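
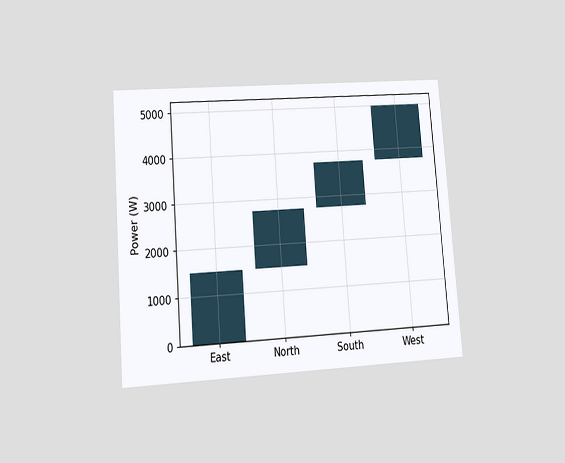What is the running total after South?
3750W

The chart is tilted about 4° counter-clockwise and viewed at a slight angle. After South the running total reaches 3750W.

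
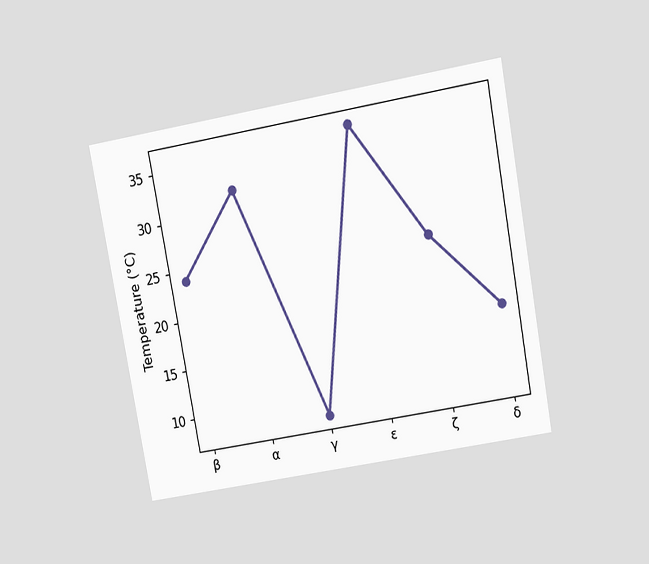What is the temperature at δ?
16°C

The chart is tilted about 10° counter-clockwise and viewed at a slight angle. At δ, the line is at 16°C.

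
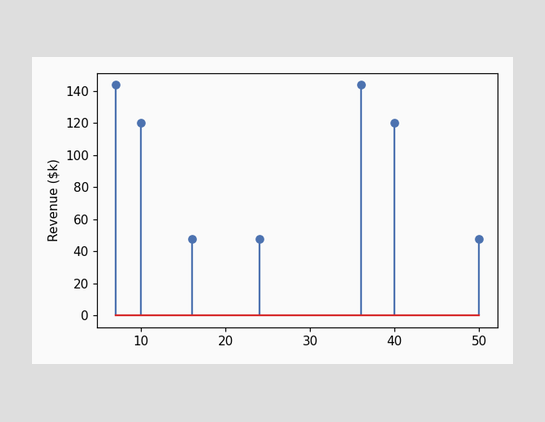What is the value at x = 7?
The stem at x=7 reaches $144k.

$144k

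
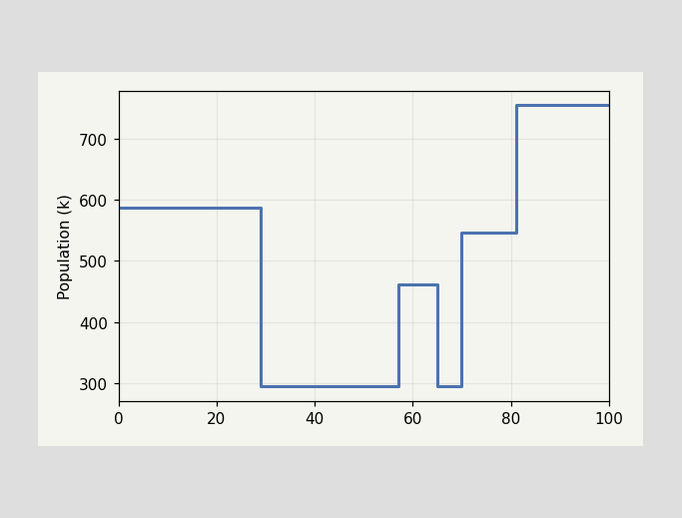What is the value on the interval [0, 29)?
588k

On [0, 29) the step sits at 588k.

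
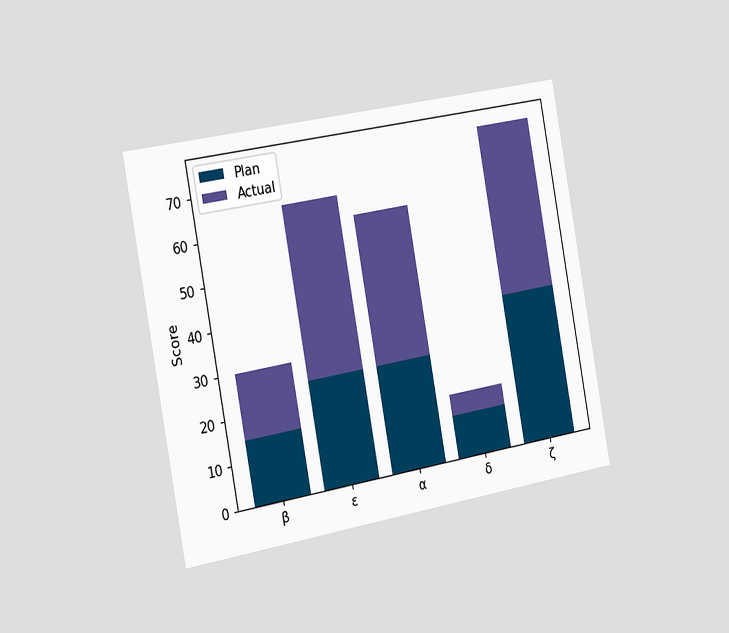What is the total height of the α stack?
The chart is tilted about 10° counter-clockwise and viewed slightly from the left. The α stack's top reaches 60 on the y-axis.

60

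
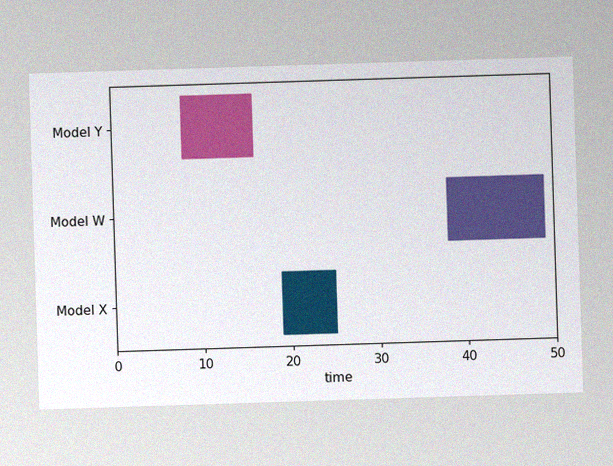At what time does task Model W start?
The image has some photo noise and uneven lighting. The Model W bar begins at t=38.

38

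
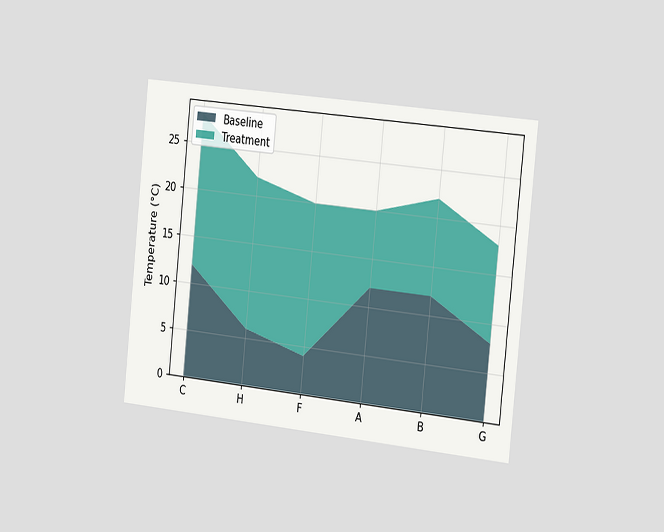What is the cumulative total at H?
The chart is tilted about 6° clockwise and viewed slightly from the right. The stacked total at H reaches 22°C.

22°C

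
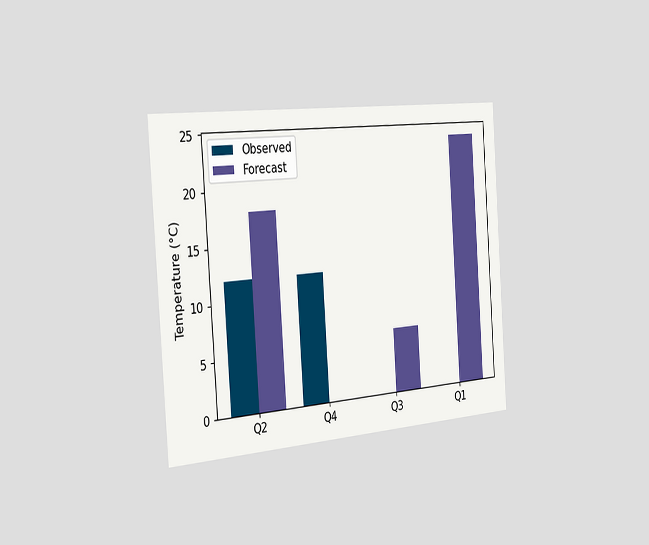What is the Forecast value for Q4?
The chart is tilted about 4° counter-clockwise and viewed slightly from the left. The Forecast bar at Q4 reaches 0°C on the y-axis.

0°C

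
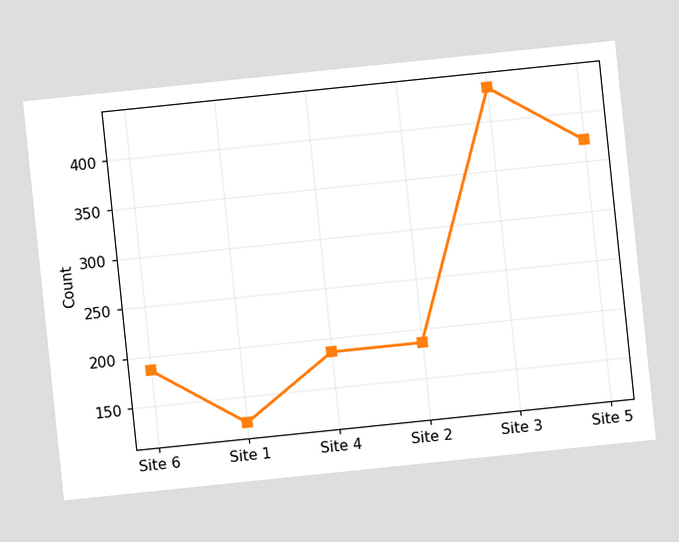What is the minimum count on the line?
124

The chart is tilted about 6° counter-clockwise. The lowest point is at Site 1, and reading across to the y-axis gives 124.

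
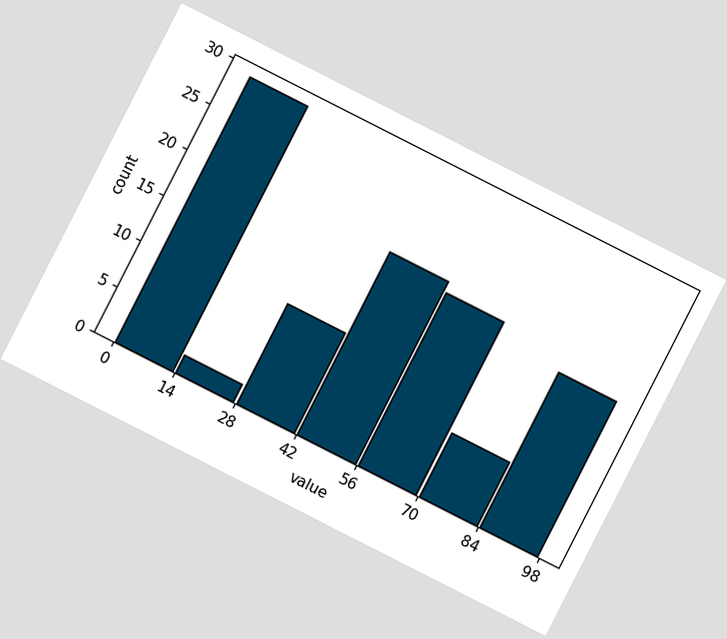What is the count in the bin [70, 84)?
The chart is tilted about 27° clockwise. The [70, 84) bin has height 7.

7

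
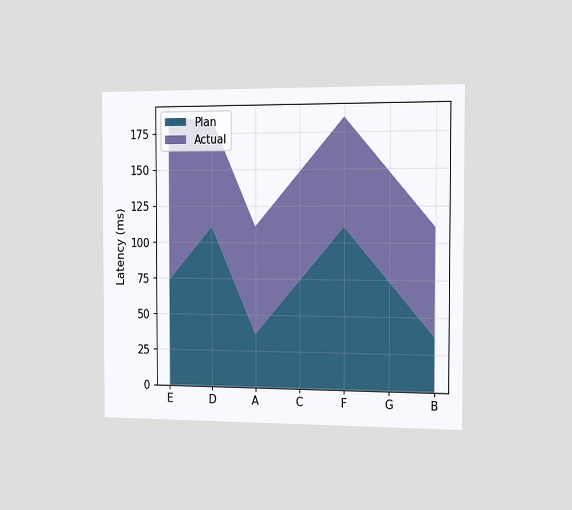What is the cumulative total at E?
The chart is viewed slightly from the right. The stacked total at E reaches 185ms.

185ms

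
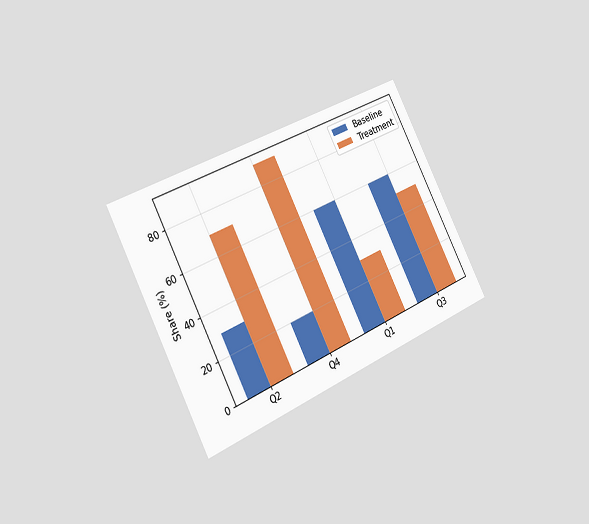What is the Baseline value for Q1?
60%

The chart is tilted about 27° counter-clockwise and viewed slightly from the left. The Baseline bar at Q1 reaches 60% on the y-axis.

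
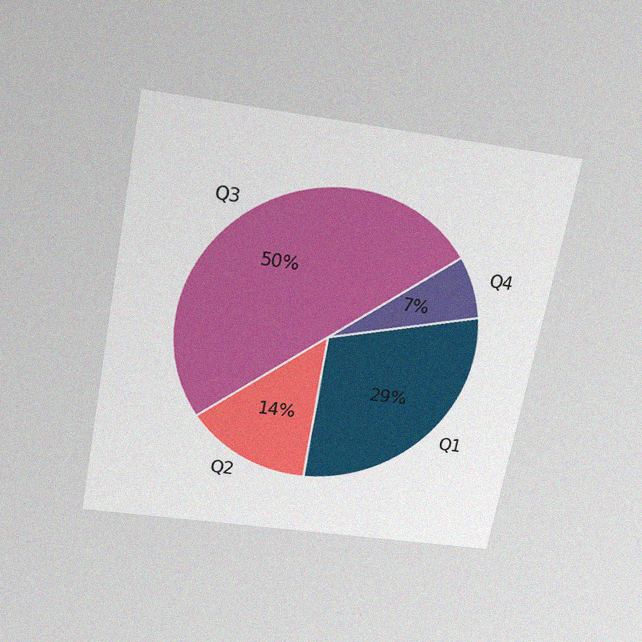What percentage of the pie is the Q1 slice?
The chart is tilted about 11° clockwise and viewed slightly from above, with some photo noise. The Q1 slice takes up 29% of the pie.

29%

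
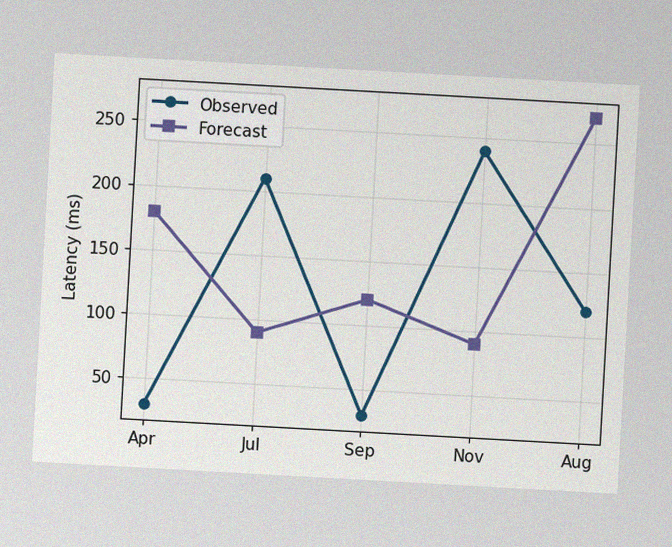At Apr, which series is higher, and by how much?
Forecast, by 150ms

The chart is tilted about 3° clockwise, with some photo noise. At Apr, Forecast sits above the other line by 150ms.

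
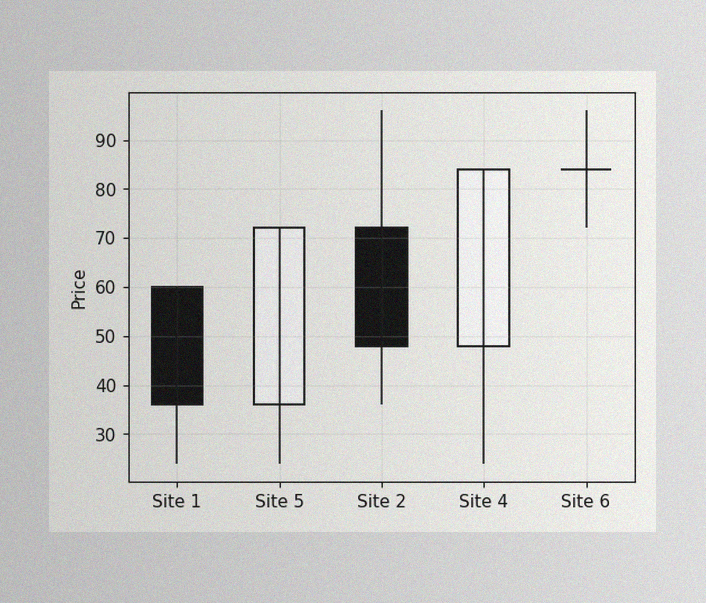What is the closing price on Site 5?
72

The image has some photo noise and uneven lighting. The Site 5 candle closes at 72.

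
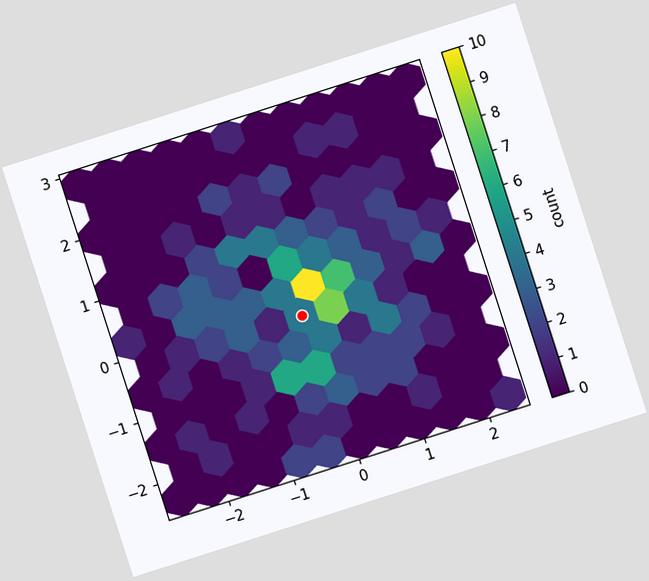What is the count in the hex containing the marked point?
4

The chart is tilted about 18° counter-clockwise. The marked hex reads 4 on the colorbar.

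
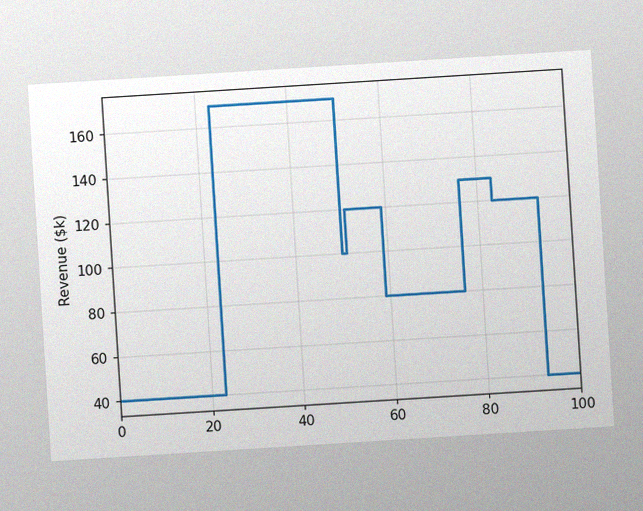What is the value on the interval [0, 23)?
The chart is tilted about 4° counter-clockwise, with some photo noise. On [0, 23) the step sits at $40k.

$40k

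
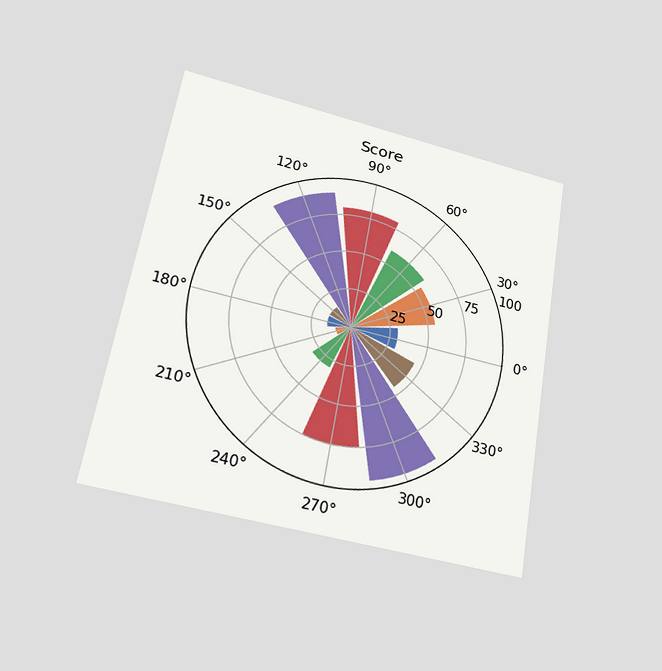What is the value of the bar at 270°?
The chart is tilted about 10° clockwise and viewed slightly from below. The bar at 270° reaches 75 on the radial axis.

75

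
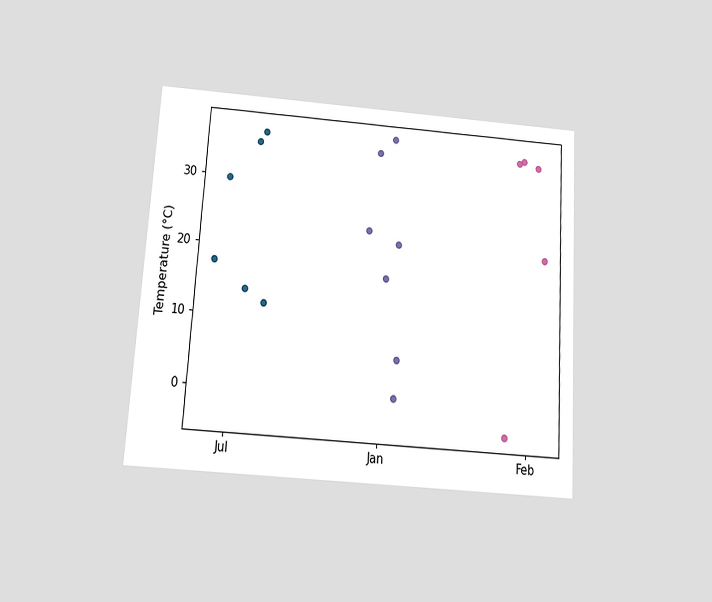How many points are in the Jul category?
The chart is tilted about 4° clockwise and viewed slightly from below. Counting the markers in the Jul column gives 6.

6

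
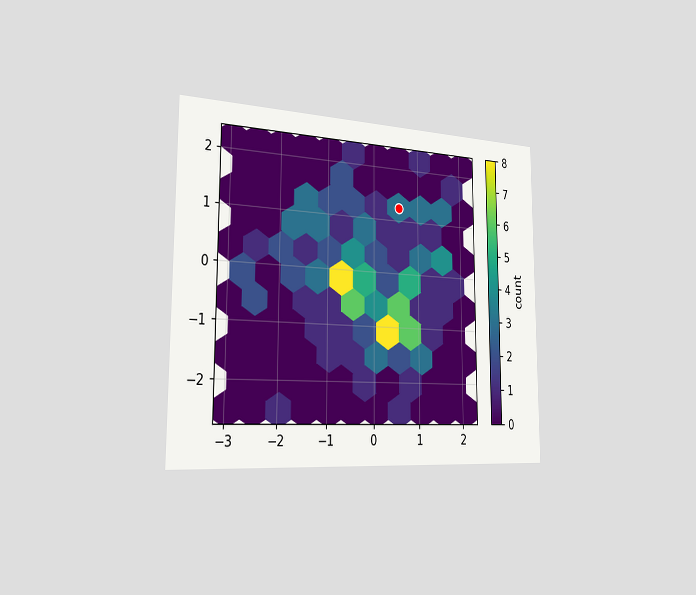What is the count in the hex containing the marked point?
3

The chart is viewed slightly from the left. The marked hex reads 3 on the colorbar.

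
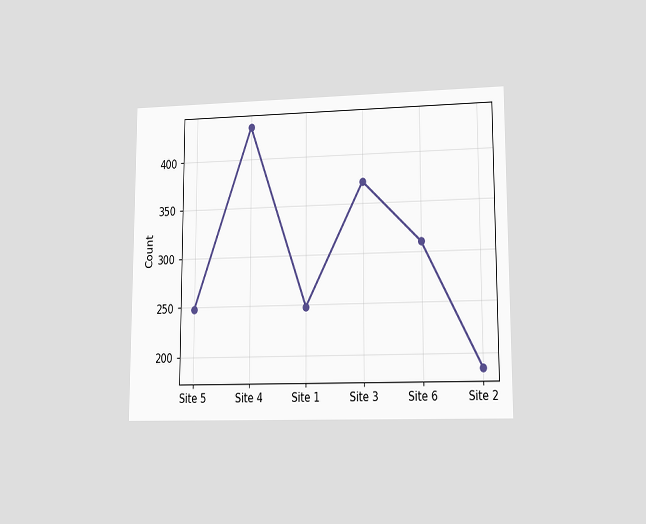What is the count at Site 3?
372

The chart is viewed at a slight angle. At Site 3, the line is at 372.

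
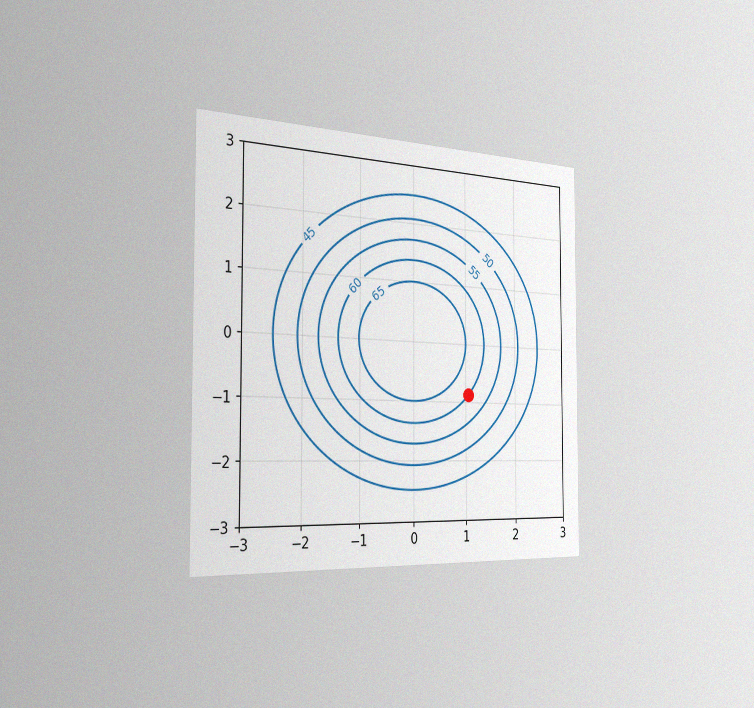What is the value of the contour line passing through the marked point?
60

The chart is viewed slightly from the left, with some photo noise. The marked point sits on the contour labelled 60.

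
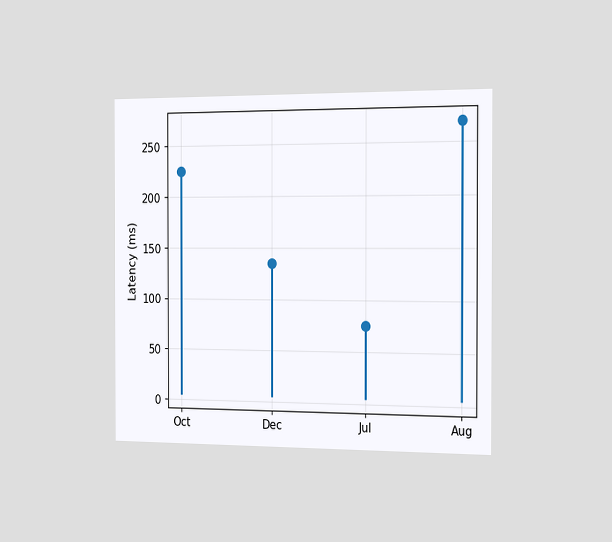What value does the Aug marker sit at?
270ms

The chart is viewed slightly from the right. The Aug marker sits at 270ms.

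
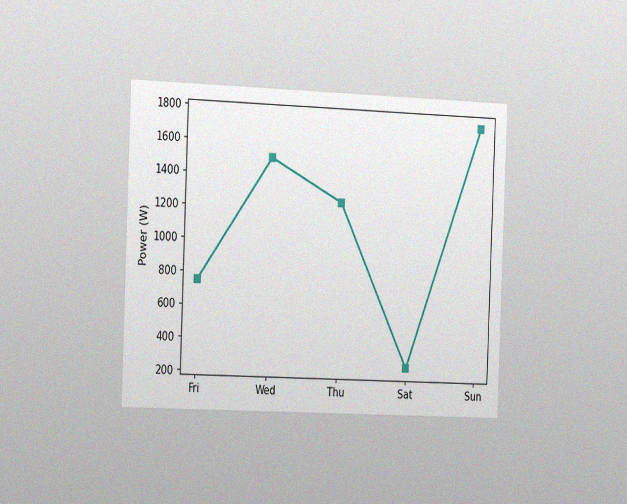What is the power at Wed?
The chart is tilted about 2° clockwise and viewed slightly from the left, with some photo noise. At Wed, the line is at 1500W.

1500W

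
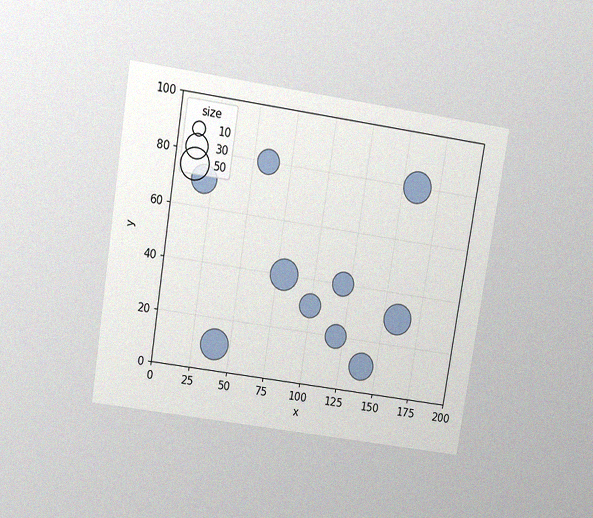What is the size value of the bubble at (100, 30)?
The chart is tilted about 9° clockwise and viewed slightly from above, with some photo noise. Matching the bubble at (100, 30) against the size legend gives 30.

30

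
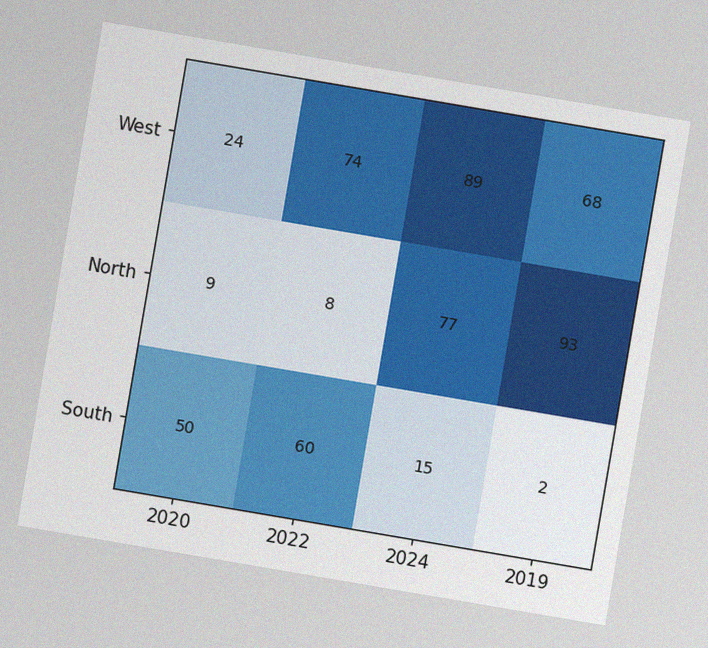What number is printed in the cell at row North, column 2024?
The chart is tilted about 10° clockwise, with some photo noise. The (North, 2024) cell reads 77.

77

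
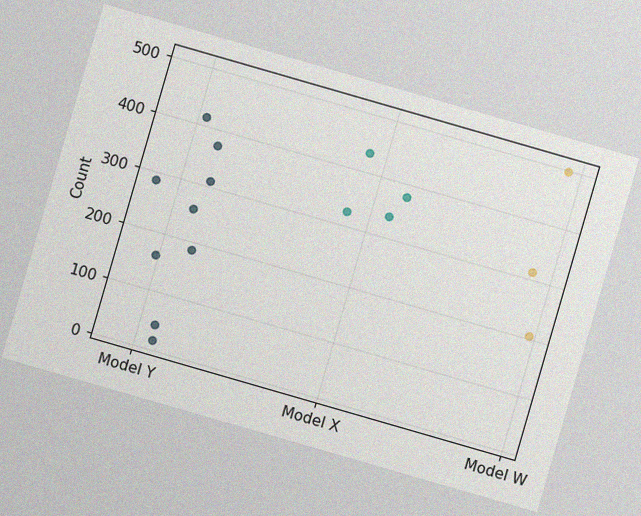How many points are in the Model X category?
The chart is tilted about 16° clockwise, with some photo noise. Counting the markers in the Model X column gives 4.

4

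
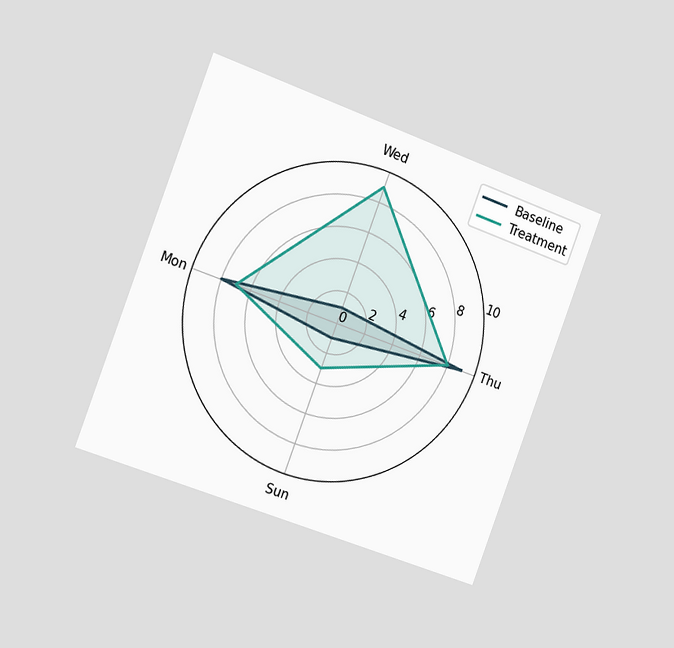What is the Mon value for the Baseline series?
8

The chart is tilted about 20° clockwise and viewed slightly from the left. On the Mon axis, Baseline reaches 8.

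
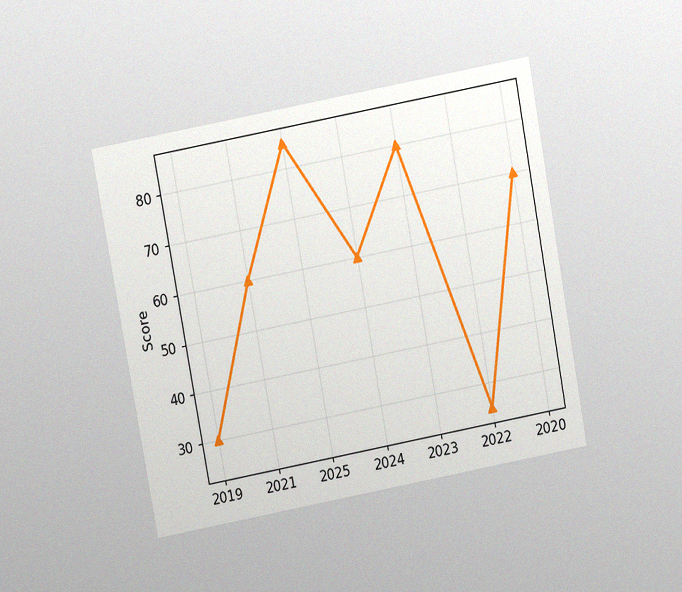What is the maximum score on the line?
85

The chart is tilted about 10° counter-clockwise and viewed slightly from above, with some photo noise. The highest point is at 2025, and reading across to the y-axis gives 85.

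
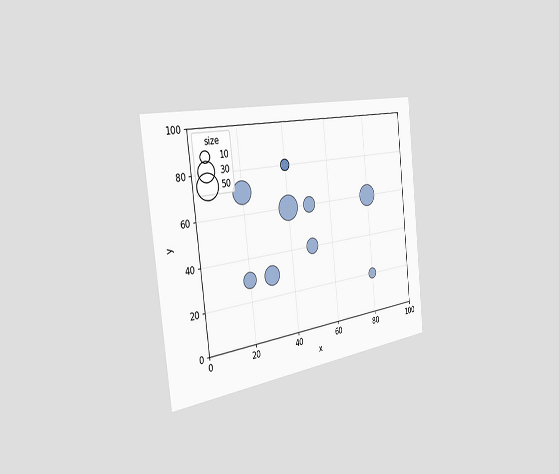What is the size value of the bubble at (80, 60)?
The chart is tilted about 6° counter-clockwise and viewed slightly from the left. Matching the bubble at (80, 60) against the size legend gives 40.

40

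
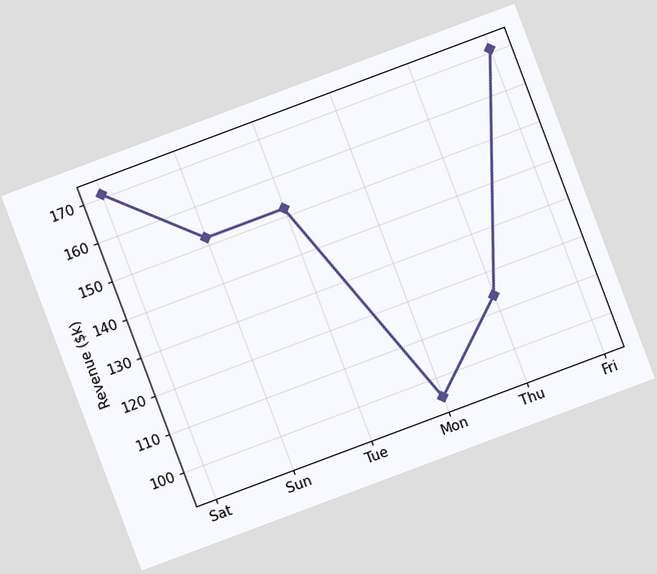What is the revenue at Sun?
$152k

The chart is tilted about 21° counter-clockwise. At Sun, the line is at $152k.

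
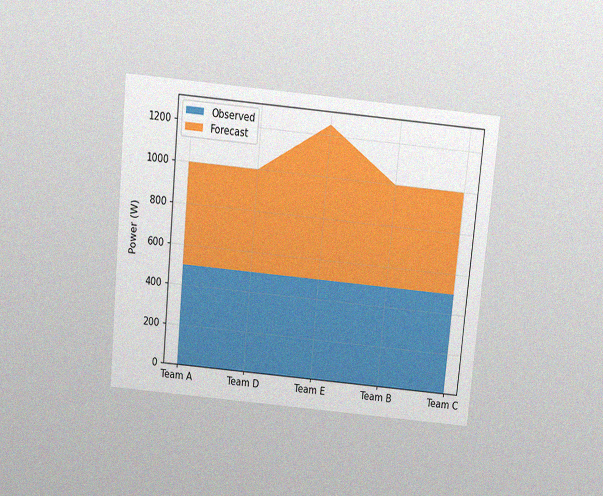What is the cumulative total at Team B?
1000W

The chart is tilted about 5° clockwise and viewed slightly from above, with some photo noise. The stacked total at Team B reaches 1000W.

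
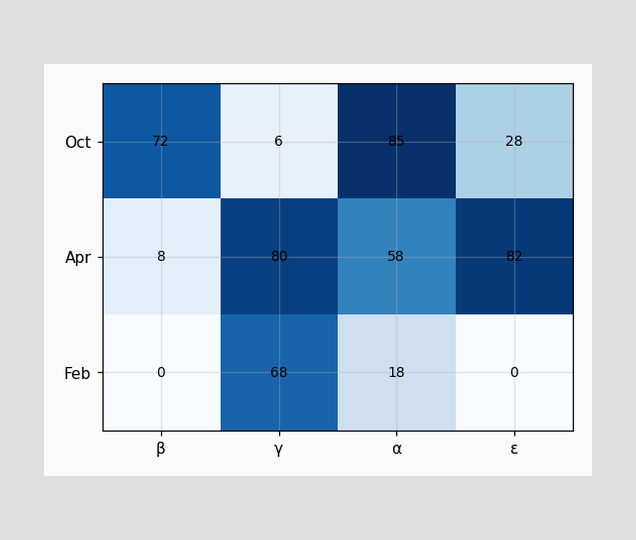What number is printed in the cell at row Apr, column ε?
82

The (Apr, ε) cell reads 82.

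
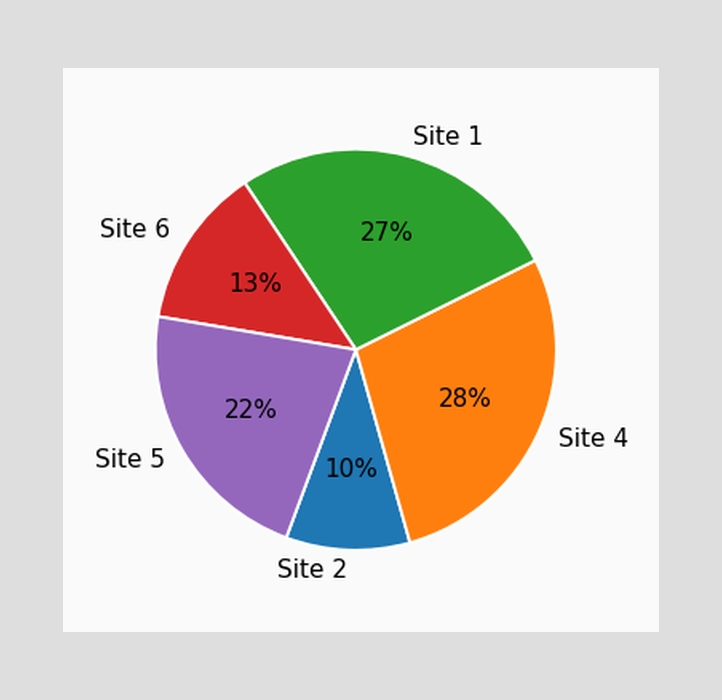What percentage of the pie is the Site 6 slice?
13%

The Site 6 slice takes up 13% of the pie.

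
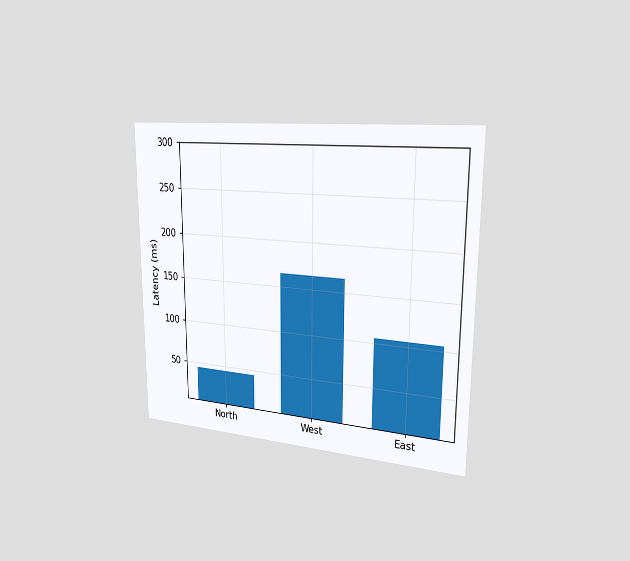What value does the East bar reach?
105ms

The chart is viewed slightly from the right. Reading along the chart's y-axis, the East bar reaches 105ms.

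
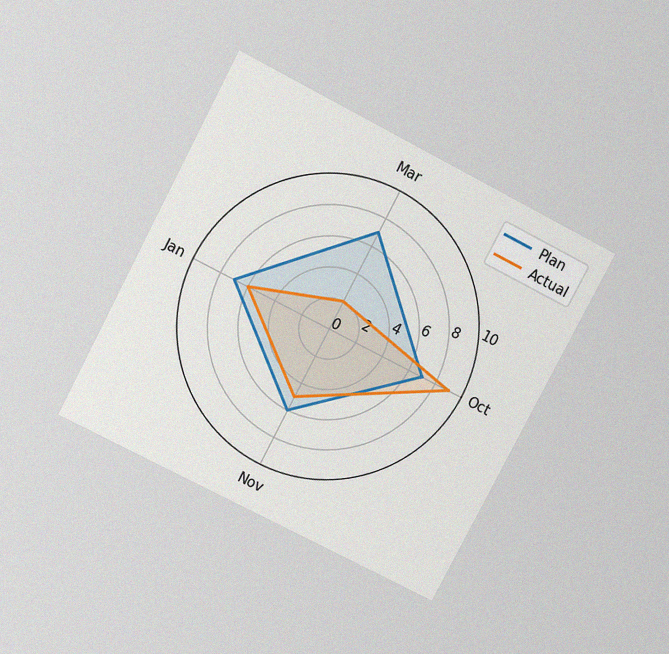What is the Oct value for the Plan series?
The chart is tilted about 28° clockwise and viewed slightly from above, with some photo noise. On the Oct axis, Plan reaches 7.

7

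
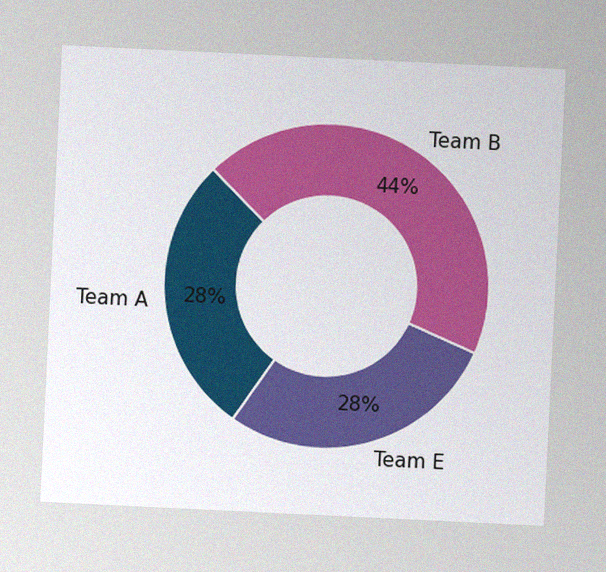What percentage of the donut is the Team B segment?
44%

The chart is tilted about 3° clockwise, with some photo noise. The Team B segment takes up 44% of the ring.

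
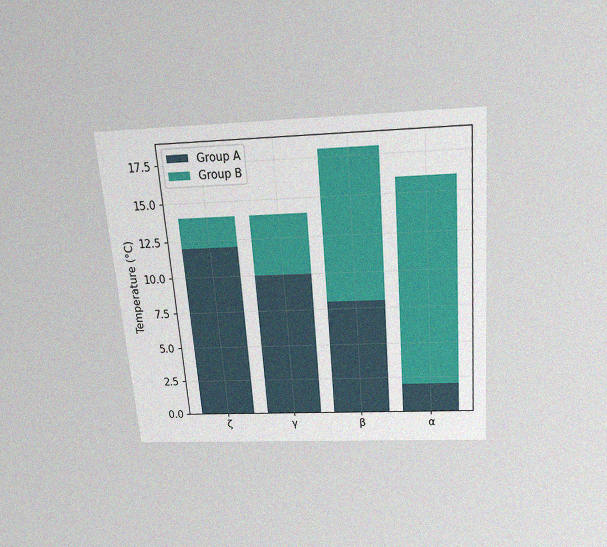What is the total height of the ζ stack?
The chart is tilted about 5° counter-clockwise and viewed slightly from above, with some photo noise. The ζ stack's top reaches 14°C on the y-axis.

14°C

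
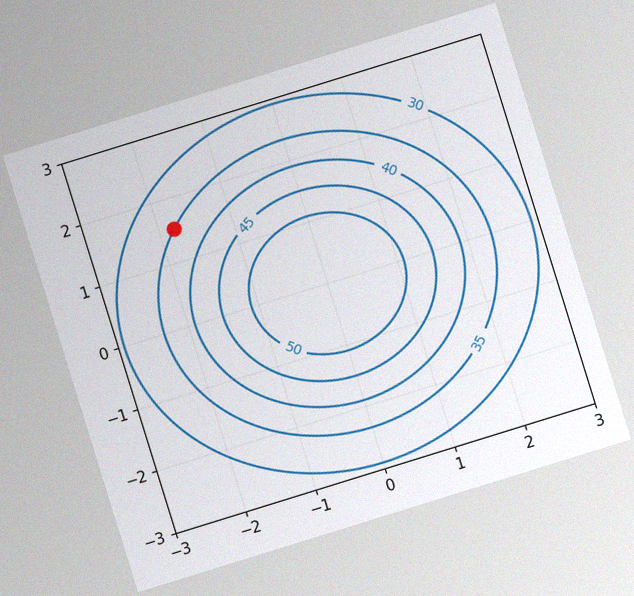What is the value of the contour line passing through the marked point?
The chart is tilted about 17° counter-clockwise, with some photo noise. The marked point sits on the contour labelled 35.

35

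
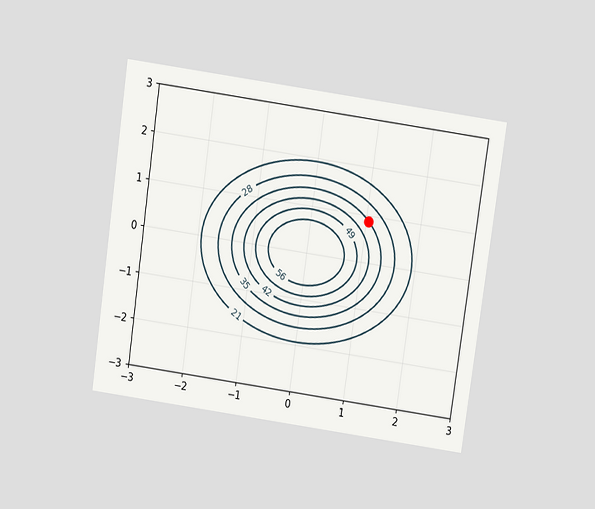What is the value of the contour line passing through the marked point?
The chart is tilted about 8° clockwise and viewed slightly from above. The marked point sits on the contour labelled 35.

35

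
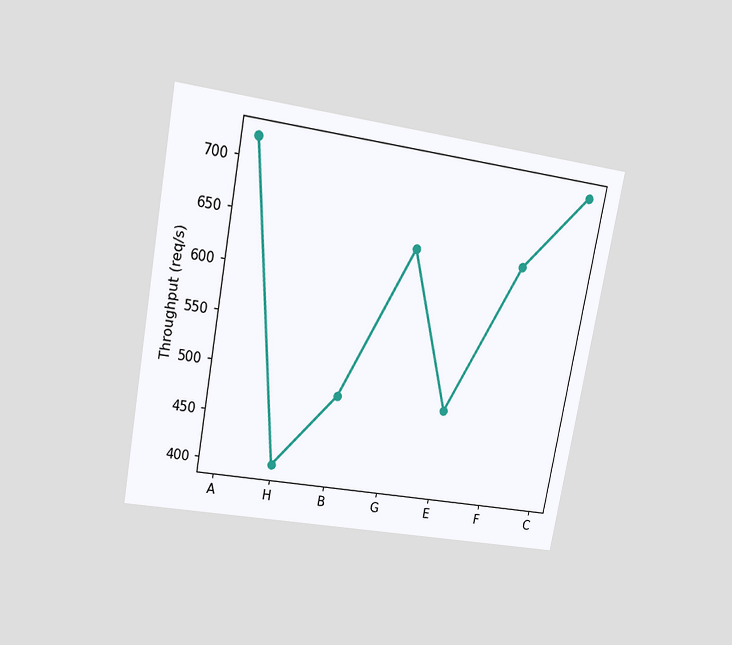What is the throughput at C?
The chart is tilted about 10° clockwise and viewed at a slight angle. At C, the line is at 720req/s.

720req/s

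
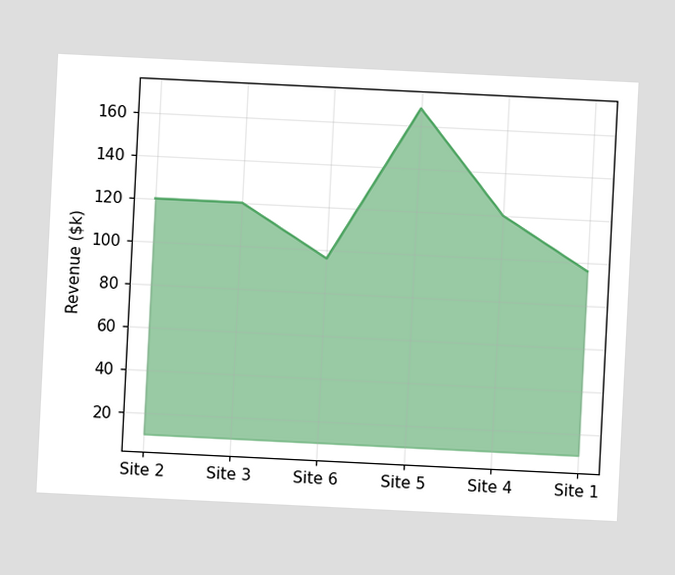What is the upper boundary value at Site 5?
The chart is tilted about 3° clockwise. At Site 5 the upper boundary is at $168k.

$168k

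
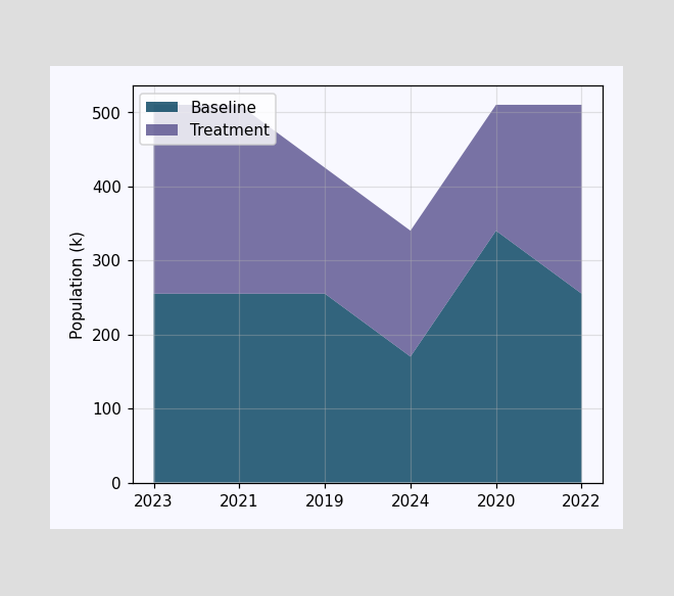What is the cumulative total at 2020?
510k

The stacked total at 2020 reaches 510k.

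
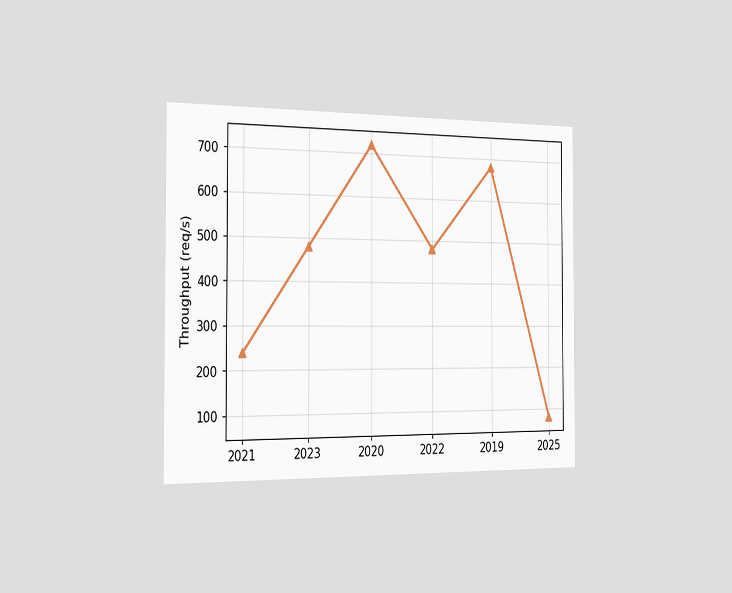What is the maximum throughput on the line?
720req/s

The chart is viewed slightly from the left. The highest point is at 2020, and reading across to the y-axis gives 720req/s.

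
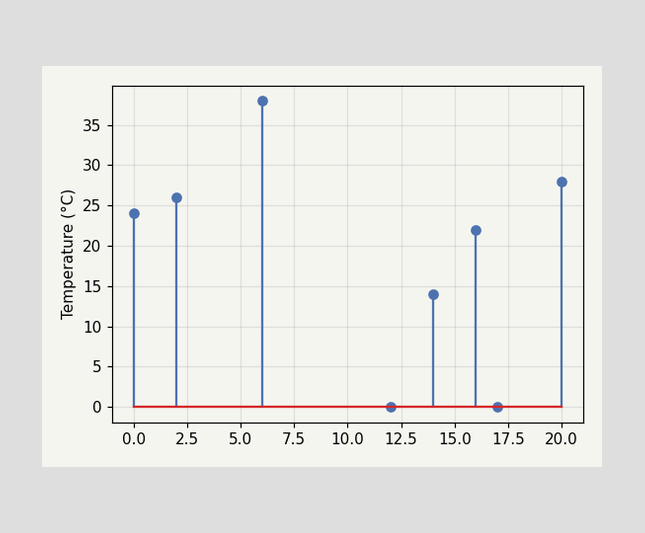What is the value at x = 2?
The stem at x=2 reaches 26°C.

26°C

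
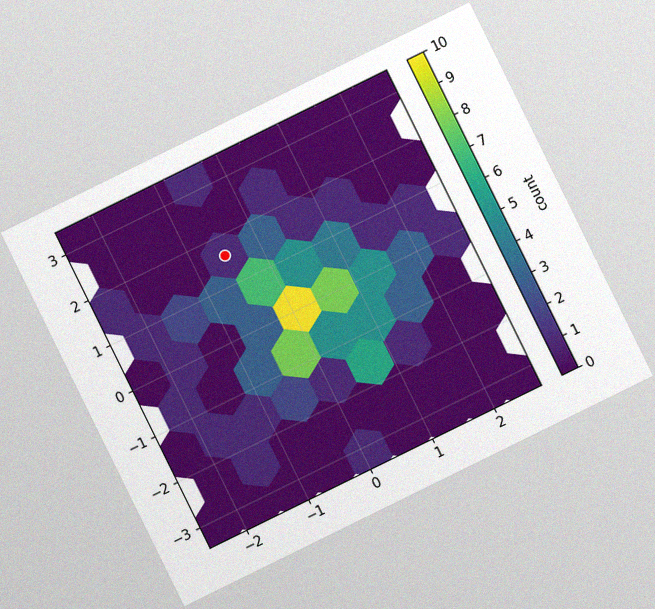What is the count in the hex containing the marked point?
The chart is tilted about 26° counter-clockwise, with some photo noise. The marked hex reads 1 on the colorbar.

1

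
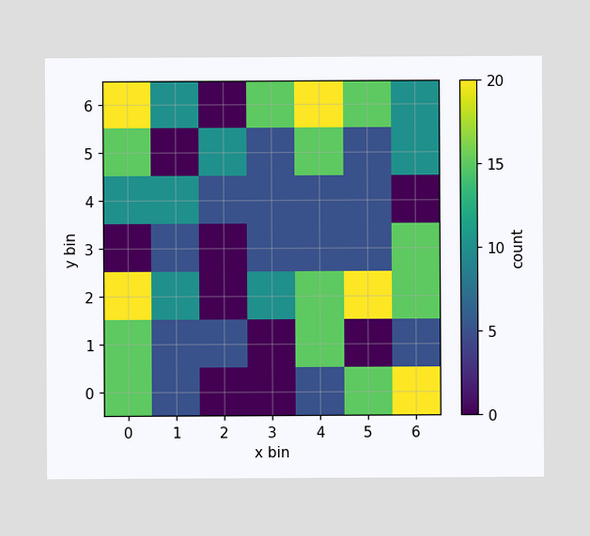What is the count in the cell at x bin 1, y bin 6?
Matching the cell (1, 6) against the colorbar gives 10.

10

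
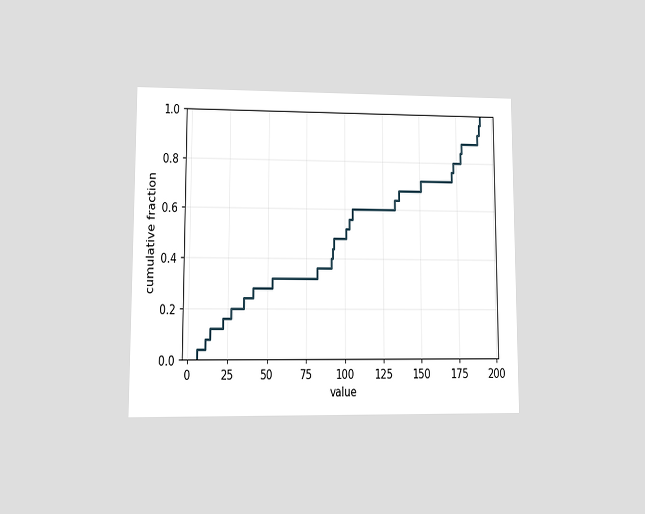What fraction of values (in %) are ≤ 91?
40%

The chart is viewed at a slight angle. At x=91 the ECDF step is at 40%.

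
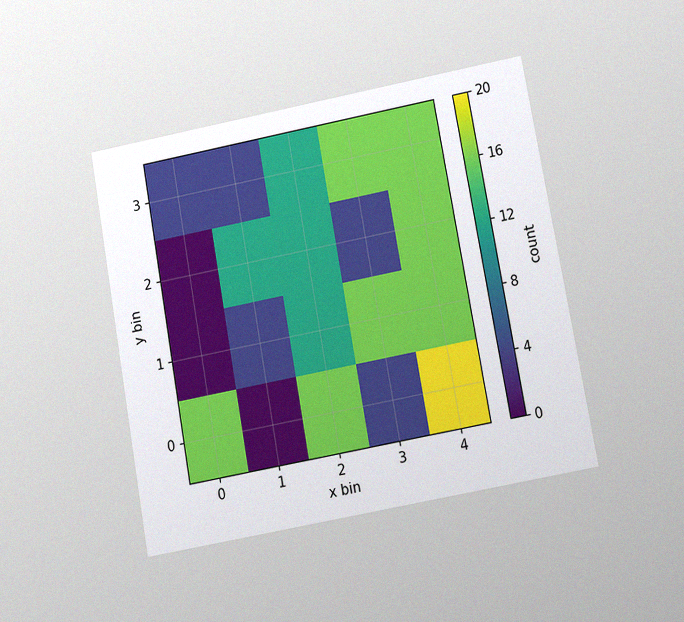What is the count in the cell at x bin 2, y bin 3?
The chart is tilted about 10° counter-clockwise and viewed at a slight angle, with some photo noise. Matching the cell (2, 3) against the colorbar gives 12.

12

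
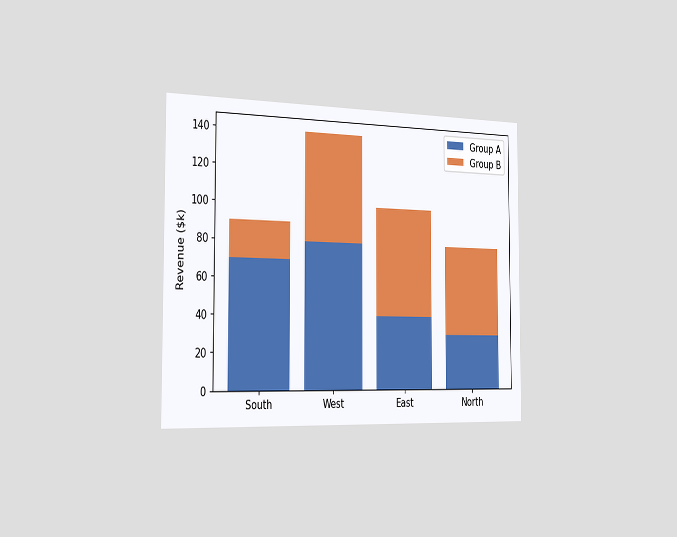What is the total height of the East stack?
The chart is viewed slightly from the left. The East stack's top reaches $100k on the y-axis.

$100k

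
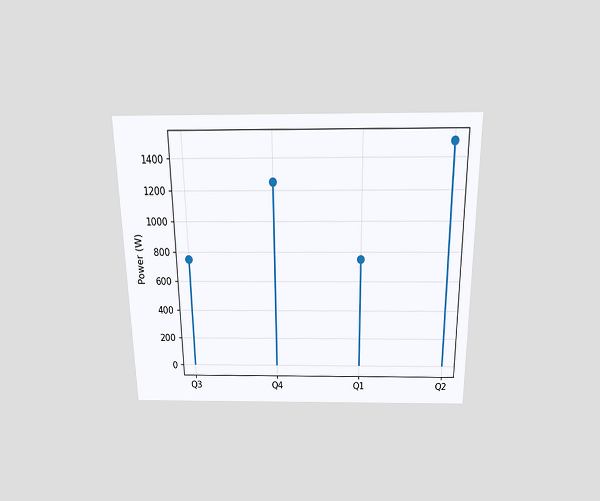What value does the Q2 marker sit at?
The chart is viewed slightly from above. The Q2 marker sits at 1500W.

1500W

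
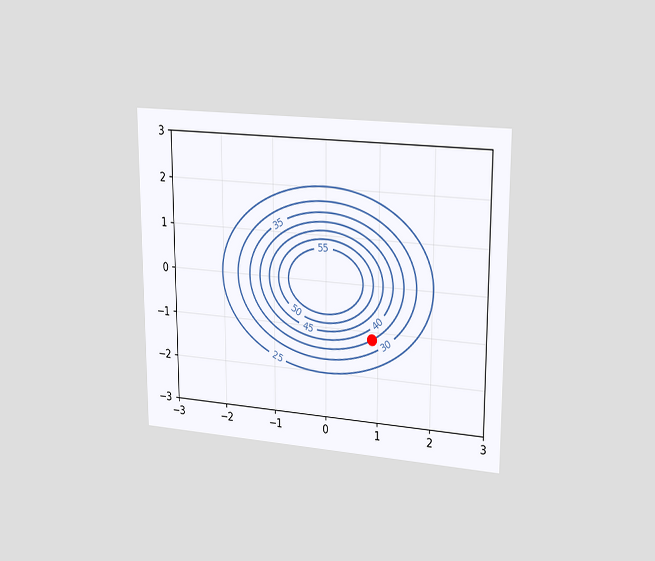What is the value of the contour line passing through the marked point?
The chart is viewed slightly from the right. The marked point sits on the contour labelled 35.

35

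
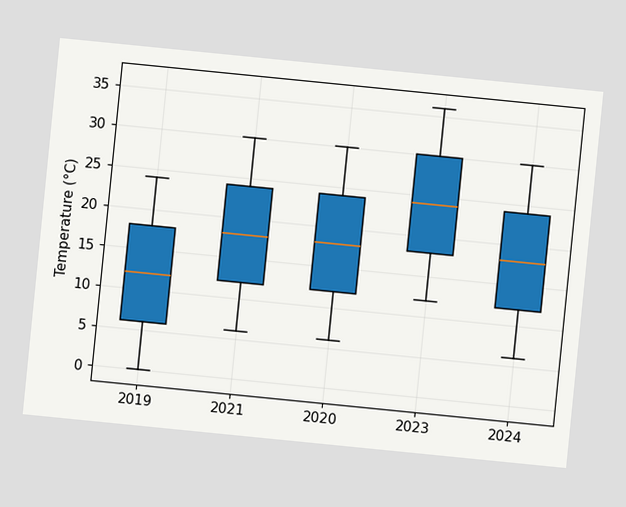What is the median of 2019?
12°C

The chart is tilted about 6° clockwise. The median line in the 2019 box sits at 12°C.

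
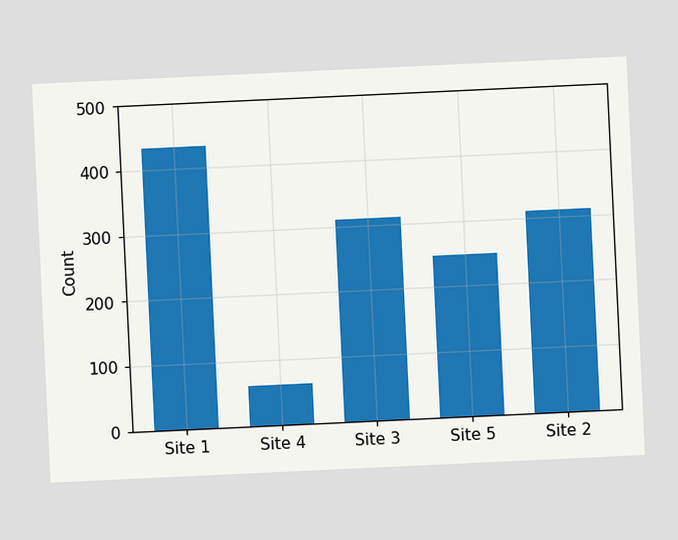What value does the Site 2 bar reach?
310

The chart is tilted about 3° counter-clockwise. Reading along the chart's y-axis, the Site 2 bar reaches 310.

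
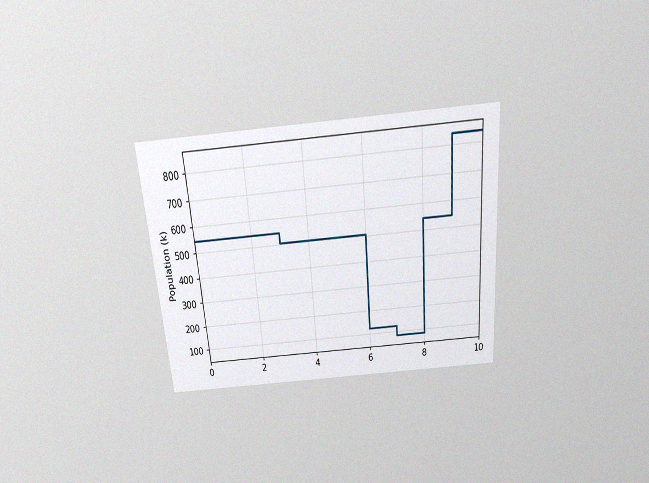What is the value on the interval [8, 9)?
546k

The chart is tilted about 5° counter-clockwise and viewed slightly from above, with some photo noise. On [8, 9) the step sits at 546k.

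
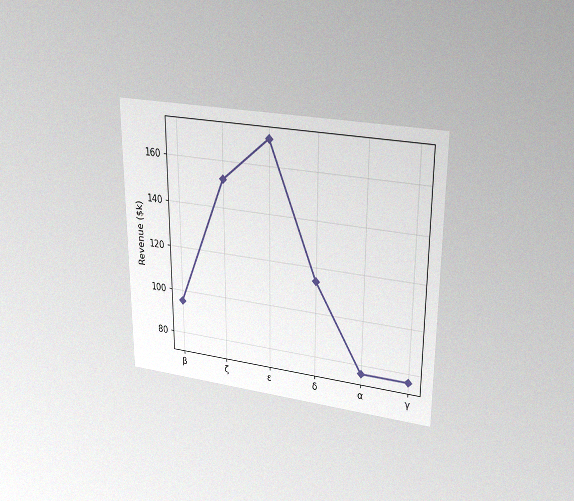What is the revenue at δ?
$114k

The chart is viewed at a slight angle, with some photo noise. At δ, the line is at $114k.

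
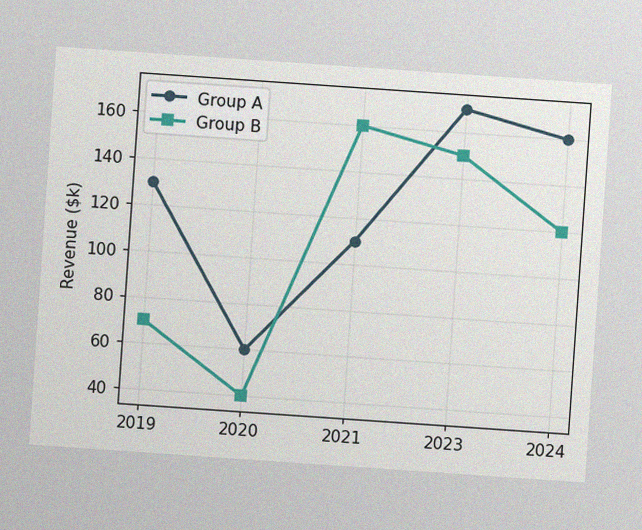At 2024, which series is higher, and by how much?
Group A, by $40k

The chart is tilted about 4° clockwise, with some photo noise. At 2024, Group A sits above the other line by $40k.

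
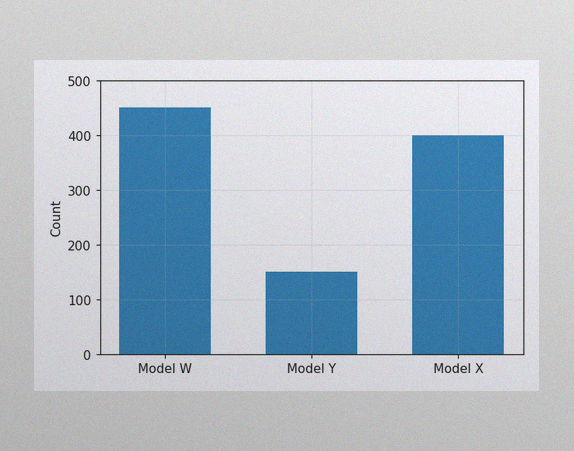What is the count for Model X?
400

The image has some photo noise and uneven lighting. Reading along the chart's y-axis, the Model X bar reaches 400.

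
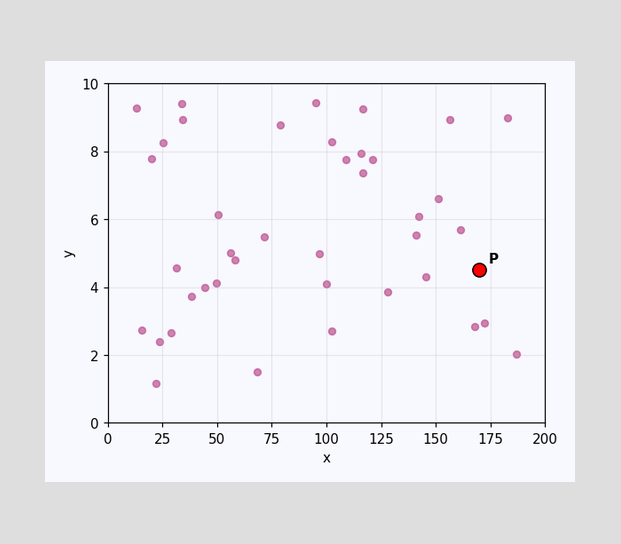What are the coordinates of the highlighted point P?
Following the gridlines from P to each axis, P sits at (170, 4.5).

(170, 4.5)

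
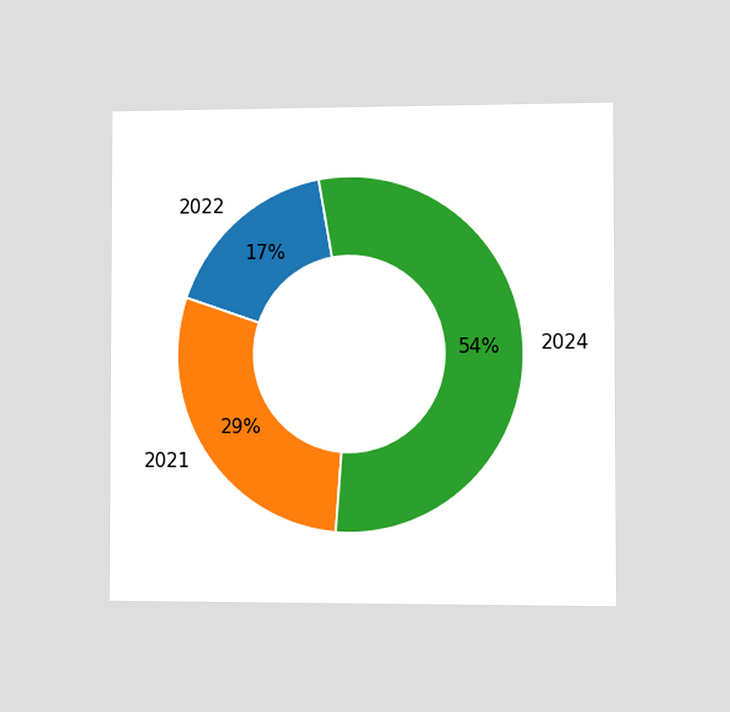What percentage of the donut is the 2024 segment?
54%

The chart is viewed slightly from the right. The 2024 segment takes up 54% of the ring.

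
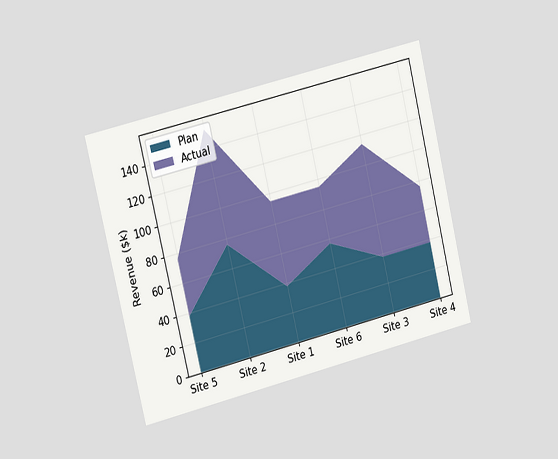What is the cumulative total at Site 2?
The chart is tilted about 14° counter-clockwise and viewed slightly from the left. The stacked total at Site 2 reaches $152k.

$152k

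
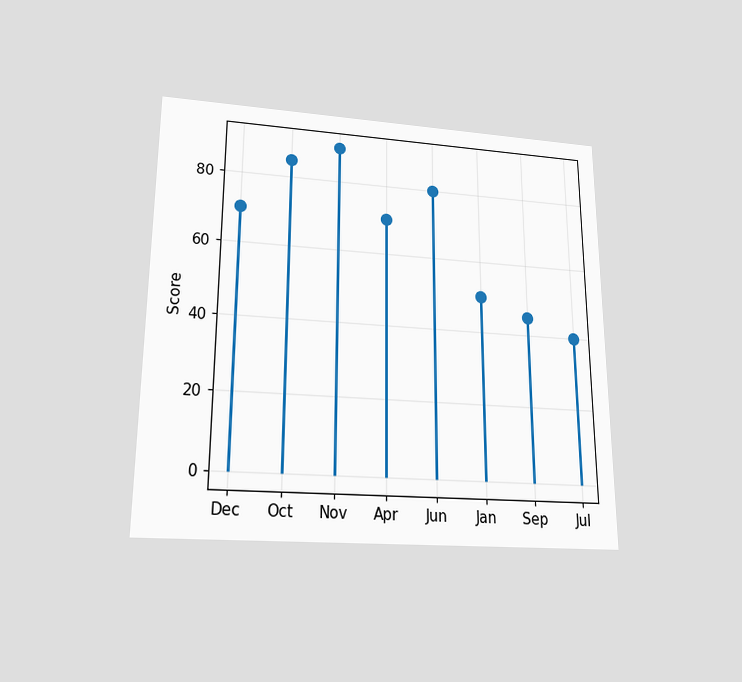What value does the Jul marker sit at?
40

The chart is viewed slightly from below. The Jul marker sits at 40.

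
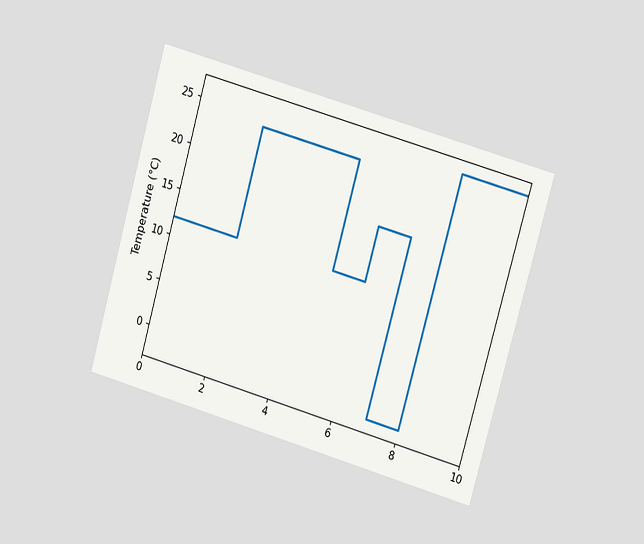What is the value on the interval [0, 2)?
12°C

The chart is tilted about 16° clockwise and viewed at a slight angle. On [0, 2) the step sits at 12°C.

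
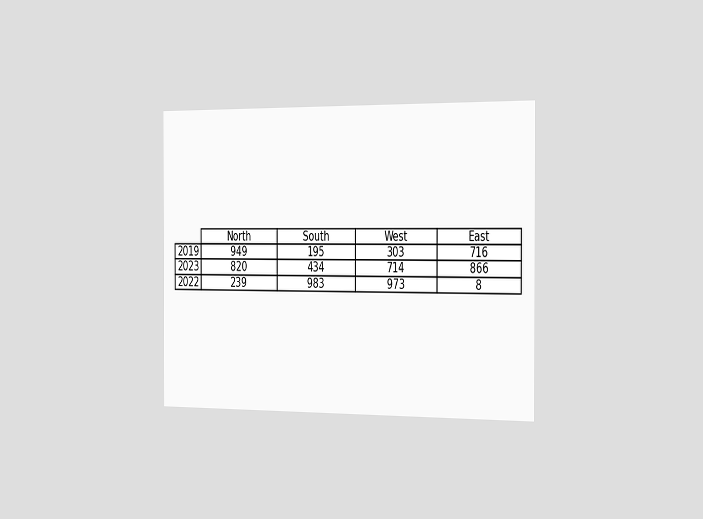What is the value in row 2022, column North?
239

The chart is viewed slightly from the right. The (2022, North) cell reads 239.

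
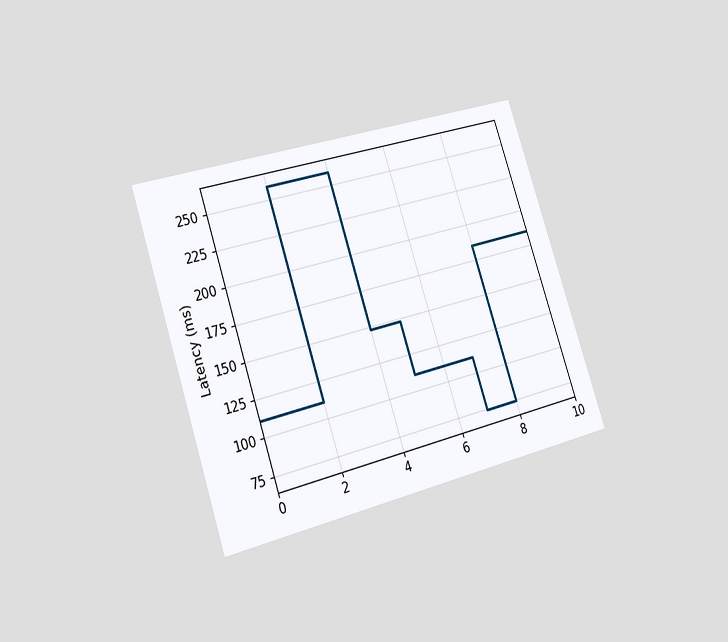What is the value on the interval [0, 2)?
111ms

The chart is tilted about 18° counter-clockwise and viewed slightly from the left. On [0, 2) the step sits at 111ms.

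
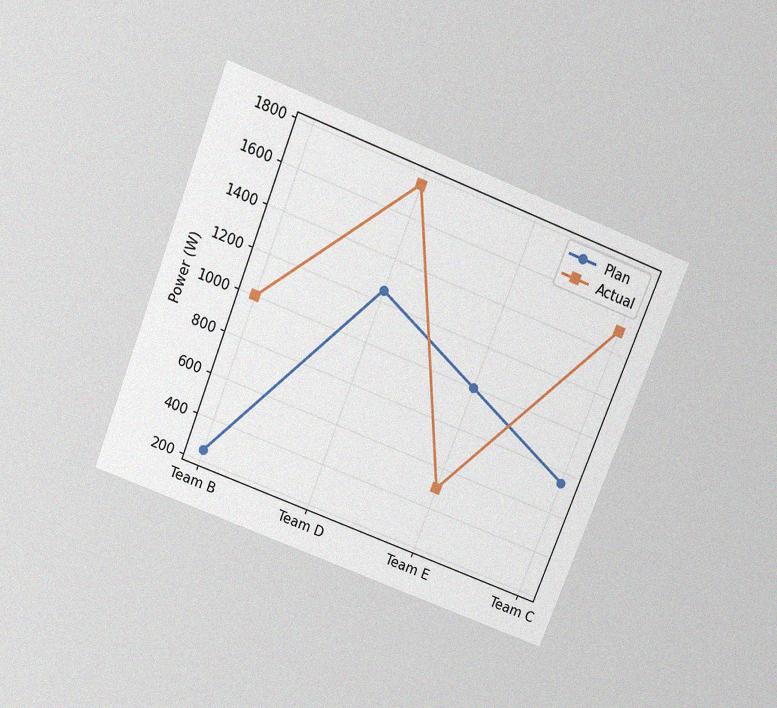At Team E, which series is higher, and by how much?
Plan, by 500W

The chart is tilted about 21° clockwise and viewed slightly from above, with some photo noise. At Team E, Plan sits above the other line by 500W.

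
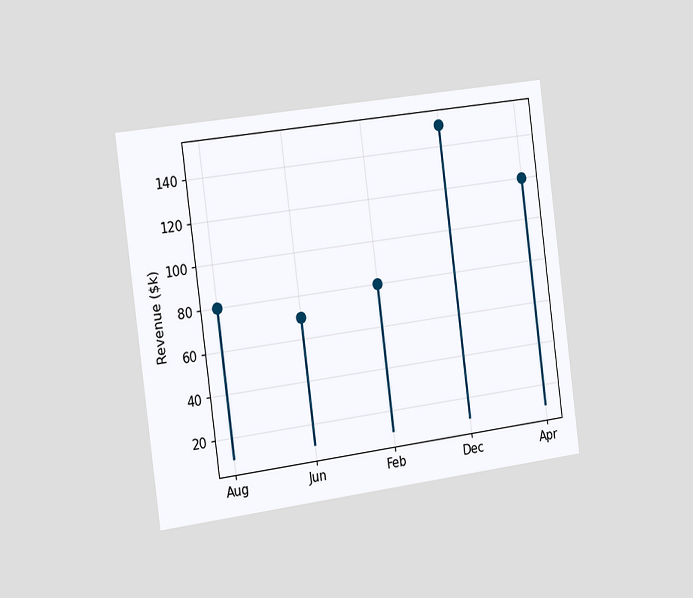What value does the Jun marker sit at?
$70k

The chart is tilted about 7° counter-clockwise and viewed slightly from the left. The Jun marker sits at $70k.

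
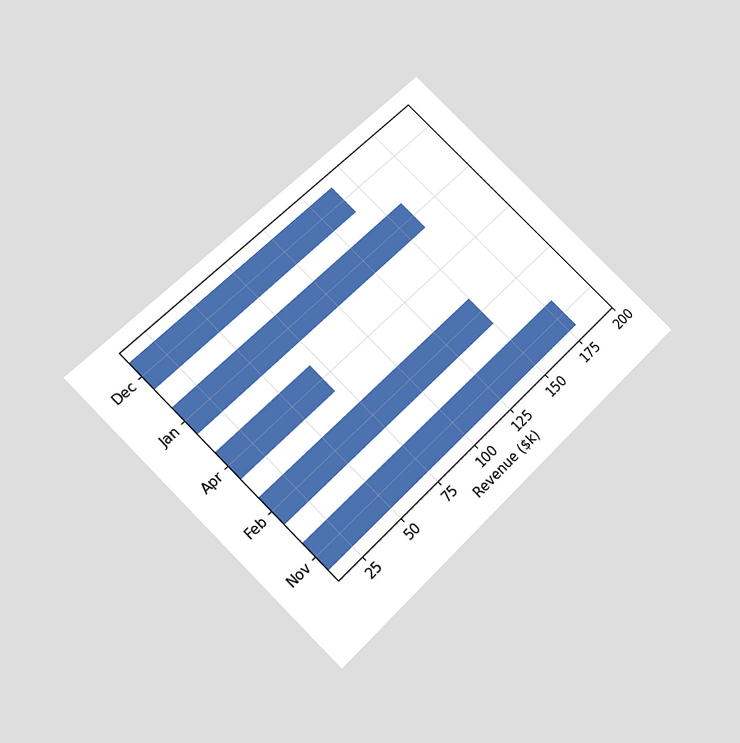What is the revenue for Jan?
$160k

The chart is tilted about 45° counter-clockwise and viewed slightly from below. Reading along the chart's x-axis, the Jan bar reaches $160k.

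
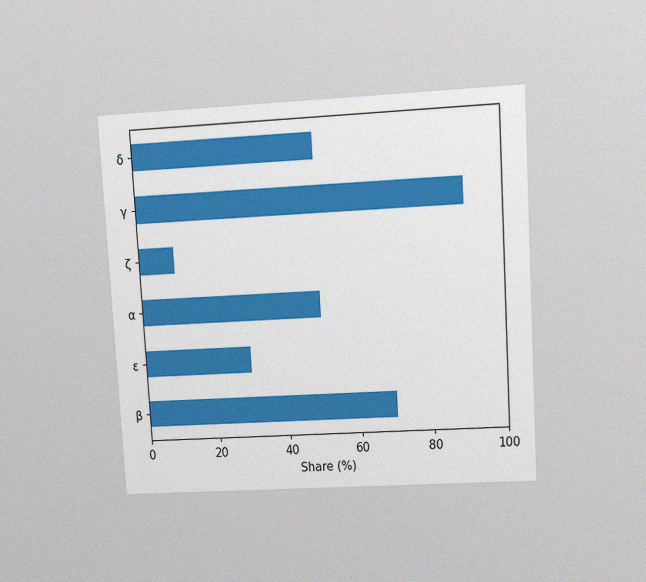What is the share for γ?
The chart is tilted about 3° counter-clockwise and viewed at a slight angle, with some photo noise. Reading along the chart's x-axis, the γ bar reaches 90%.

90%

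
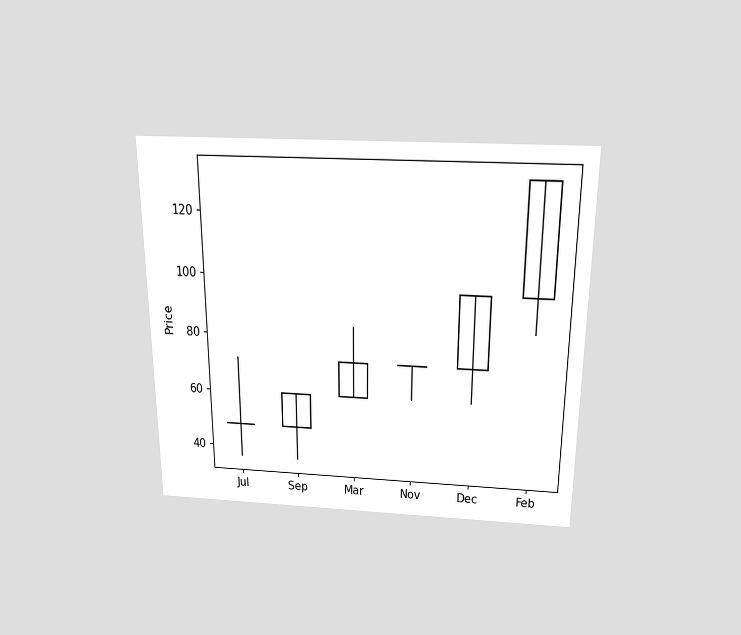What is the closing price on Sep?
The chart is viewed slightly from above. The Sep candle closes at 60.

60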